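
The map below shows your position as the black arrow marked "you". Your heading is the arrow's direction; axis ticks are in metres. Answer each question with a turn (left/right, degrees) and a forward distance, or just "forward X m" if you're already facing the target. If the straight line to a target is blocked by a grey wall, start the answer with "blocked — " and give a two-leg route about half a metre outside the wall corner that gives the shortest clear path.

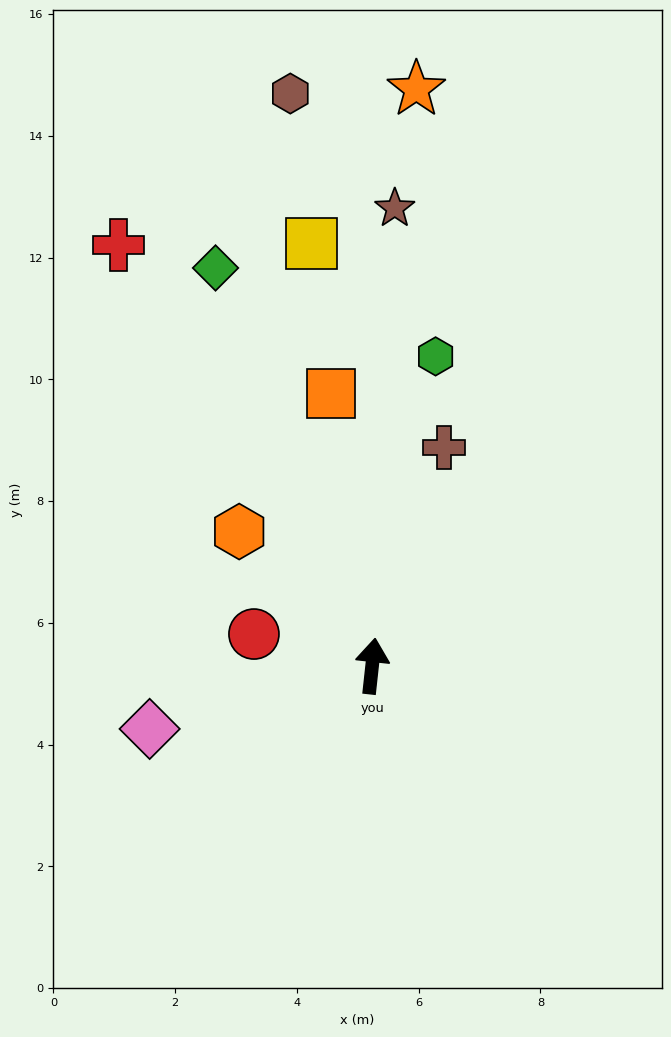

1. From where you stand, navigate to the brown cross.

turn right 12°, forward 3.8 m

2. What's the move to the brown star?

turn left 3°, forward 7.5 m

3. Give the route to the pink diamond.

turn left 112°, forward 3.8 m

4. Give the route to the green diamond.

turn left 28°, forward 7.0 m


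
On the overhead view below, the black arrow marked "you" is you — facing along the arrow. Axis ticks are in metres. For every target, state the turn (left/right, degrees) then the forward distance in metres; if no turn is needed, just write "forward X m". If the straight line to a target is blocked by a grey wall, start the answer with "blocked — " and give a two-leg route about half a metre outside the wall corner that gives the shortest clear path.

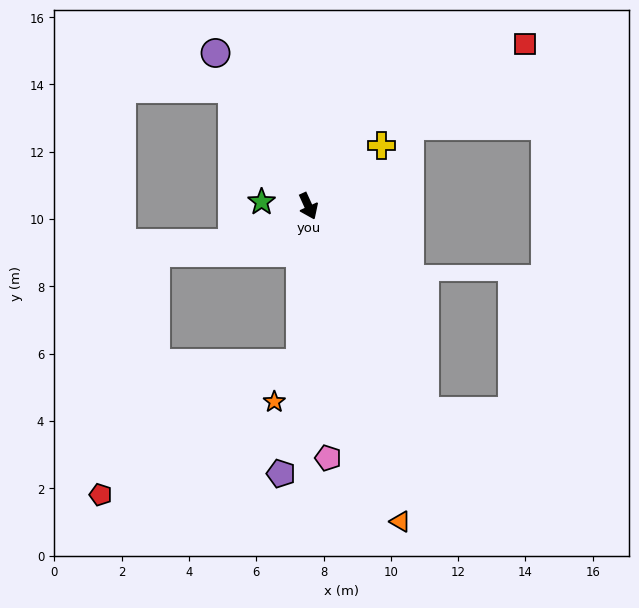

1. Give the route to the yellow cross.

turn left 105°, forward 2.8 m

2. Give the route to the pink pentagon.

turn right 20°, forward 7.5 m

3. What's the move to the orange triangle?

turn right 8°, forward 9.8 m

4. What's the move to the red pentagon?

blocked — turn right 27°, forward 4.7 m, then turn right 54°, forward 7.1 m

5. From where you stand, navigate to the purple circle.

turn right 173°, forward 5.3 m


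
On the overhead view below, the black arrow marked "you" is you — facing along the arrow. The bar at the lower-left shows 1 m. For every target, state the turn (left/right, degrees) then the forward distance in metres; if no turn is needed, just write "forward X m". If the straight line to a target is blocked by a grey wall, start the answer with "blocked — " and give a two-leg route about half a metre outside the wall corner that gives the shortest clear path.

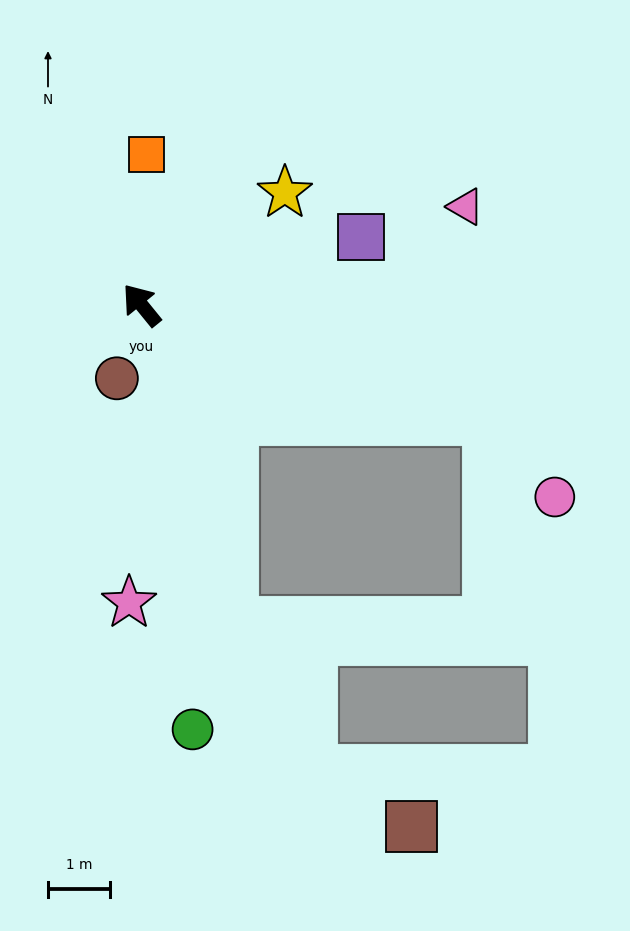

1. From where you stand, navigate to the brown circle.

turn left 122°, forward 1.3 m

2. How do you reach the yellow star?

turn right 91°, forward 2.9 m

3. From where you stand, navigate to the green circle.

turn left 148°, forward 6.9 m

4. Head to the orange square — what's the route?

turn right 41°, forward 2.4 m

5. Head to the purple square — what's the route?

turn right 112°, forward 3.7 m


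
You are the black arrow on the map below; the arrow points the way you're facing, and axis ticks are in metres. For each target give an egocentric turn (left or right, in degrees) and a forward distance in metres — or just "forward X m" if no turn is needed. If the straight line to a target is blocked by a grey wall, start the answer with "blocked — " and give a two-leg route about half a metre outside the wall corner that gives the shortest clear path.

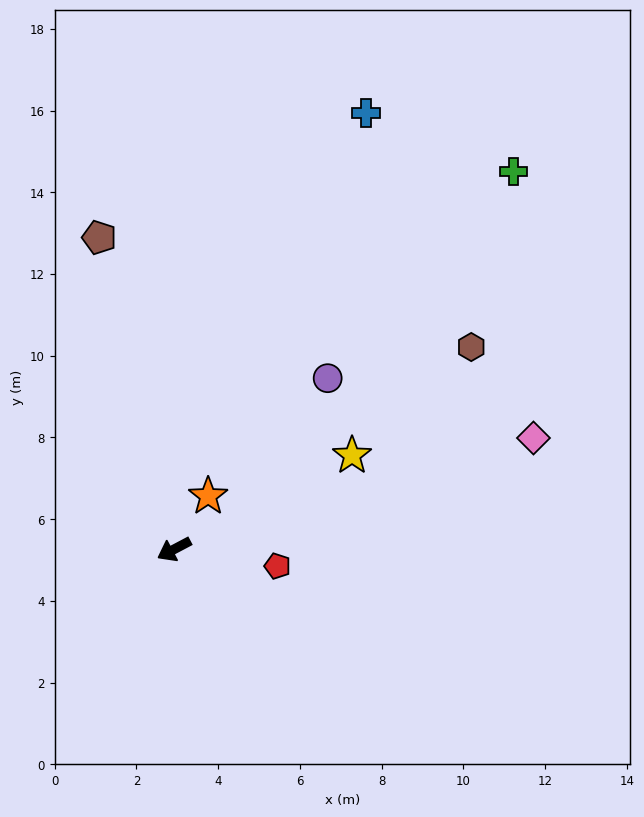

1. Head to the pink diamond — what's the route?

turn left 169°, forward 9.2 m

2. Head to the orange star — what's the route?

turn right 150°, forward 1.5 m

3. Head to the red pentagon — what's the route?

turn left 143°, forward 2.6 m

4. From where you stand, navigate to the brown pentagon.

turn right 104°, forward 7.8 m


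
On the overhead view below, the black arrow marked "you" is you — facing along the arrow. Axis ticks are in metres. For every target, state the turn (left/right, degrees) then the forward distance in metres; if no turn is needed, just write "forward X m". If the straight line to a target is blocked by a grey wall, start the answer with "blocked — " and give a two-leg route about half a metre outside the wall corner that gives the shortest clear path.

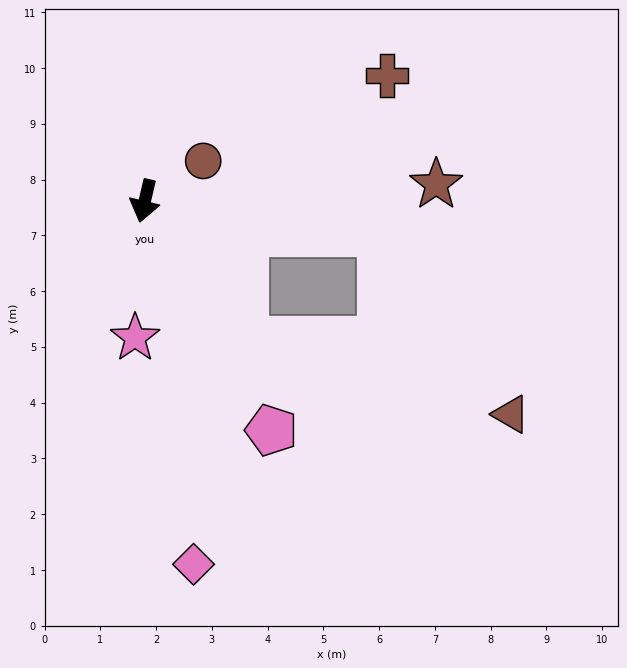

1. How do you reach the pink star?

turn left 9°, forward 2.5 m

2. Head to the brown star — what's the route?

turn left 106°, forward 5.2 m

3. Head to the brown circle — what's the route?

turn left 138°, forward 1.3 m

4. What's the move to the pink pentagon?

turn left 42°, forward 4.7 m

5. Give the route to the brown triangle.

blocked — turn left 49°, forward 3.1 m, then turn left 39°, forward 5.0 m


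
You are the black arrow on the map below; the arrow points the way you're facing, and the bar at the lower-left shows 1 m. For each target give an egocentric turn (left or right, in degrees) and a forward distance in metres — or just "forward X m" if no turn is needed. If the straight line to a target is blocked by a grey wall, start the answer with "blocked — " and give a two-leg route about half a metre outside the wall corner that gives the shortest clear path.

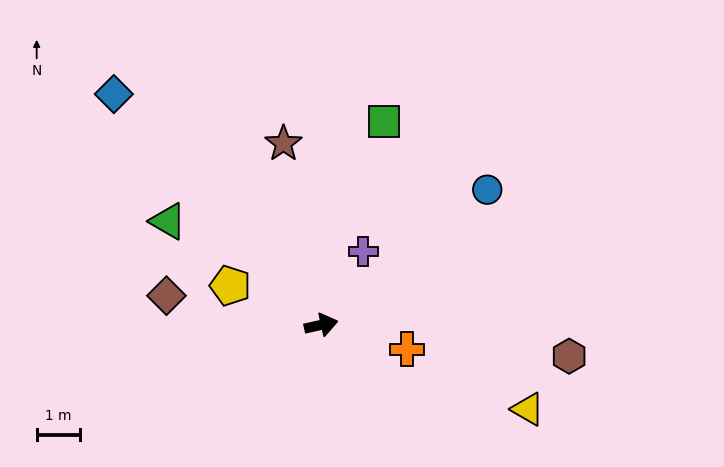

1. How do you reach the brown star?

turn left 89°, forward 4.3 m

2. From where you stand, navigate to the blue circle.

turn left 27°, forward 5.0 m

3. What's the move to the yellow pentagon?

turn left 144°, forward 2.3 m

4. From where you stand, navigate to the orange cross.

turn right 28°, forward 2.1 m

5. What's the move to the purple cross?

turn left 48°, forward 2.0 m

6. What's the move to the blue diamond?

turn left 119°, forward 7.2 m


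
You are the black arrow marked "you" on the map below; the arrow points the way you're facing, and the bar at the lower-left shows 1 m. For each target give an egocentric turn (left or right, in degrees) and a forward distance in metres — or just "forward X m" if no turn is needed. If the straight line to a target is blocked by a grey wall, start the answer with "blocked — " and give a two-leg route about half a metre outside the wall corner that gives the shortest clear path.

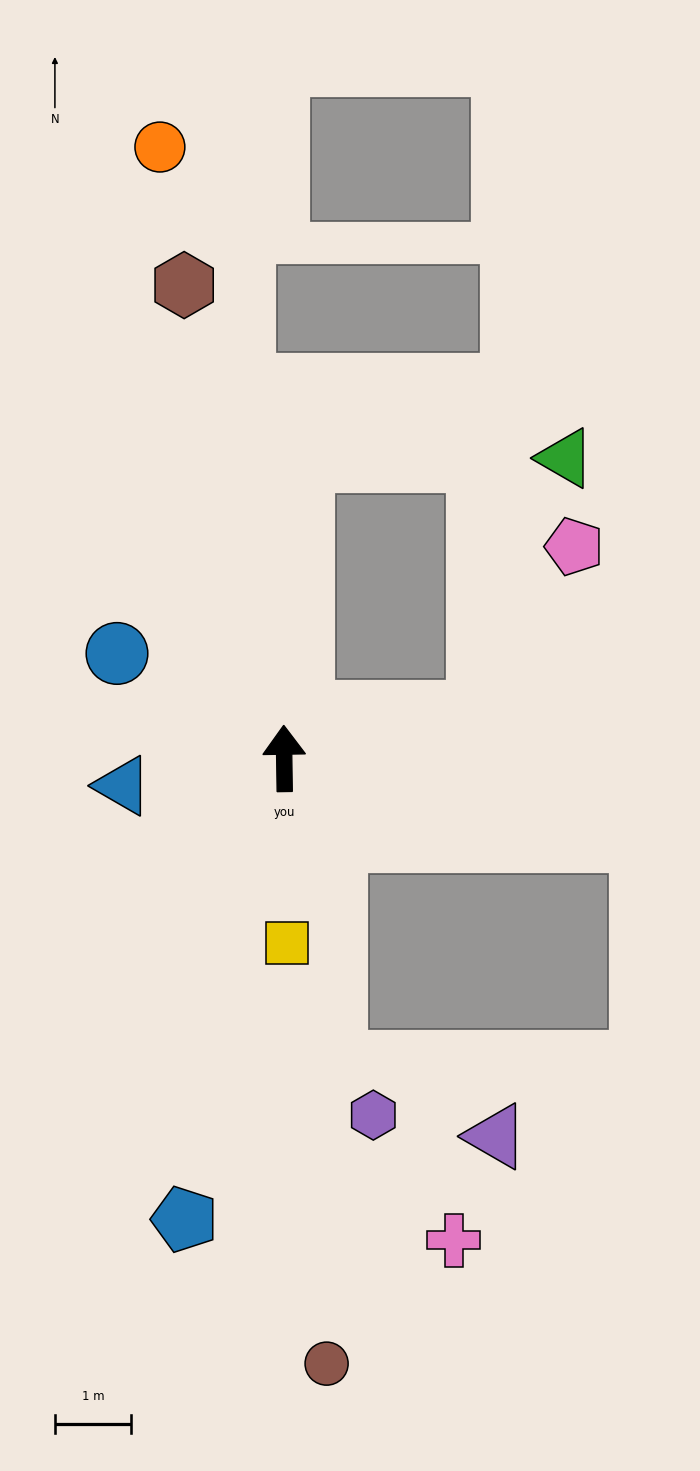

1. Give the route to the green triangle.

blocked — turn right 4°, forward 3.9 m, then turn right 87°, forward 3.5 m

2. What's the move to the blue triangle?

turn left 99°, forward 2.2 m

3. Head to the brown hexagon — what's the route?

turn left 11°, forward 6.4 m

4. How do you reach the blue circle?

turn left 57°, forward 2.6 m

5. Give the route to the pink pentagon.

blocked — turn right 78°, forward 2.6 m, then turn left 47°, forward 2.5 m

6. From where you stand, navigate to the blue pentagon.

turn left 167°, forward 6.2 m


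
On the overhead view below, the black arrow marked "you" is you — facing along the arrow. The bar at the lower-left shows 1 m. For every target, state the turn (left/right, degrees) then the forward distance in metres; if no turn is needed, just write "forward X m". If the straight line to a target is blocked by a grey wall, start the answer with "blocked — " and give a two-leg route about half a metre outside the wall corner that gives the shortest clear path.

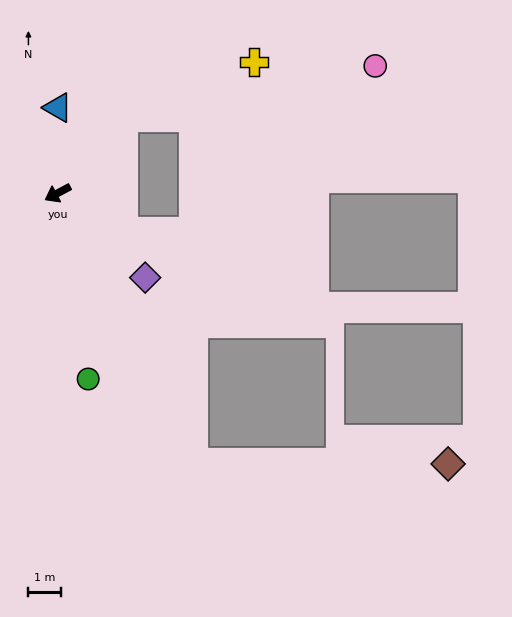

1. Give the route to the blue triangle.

turn right 118°, forward 2.6 m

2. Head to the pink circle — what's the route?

blocked — turn right 160°, forward 3.1 m, then turn right 36°, forward 7.9 m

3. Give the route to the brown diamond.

blocked — turn left 89°, forward 9.3 m, then turn left 62°, forward 7.8 m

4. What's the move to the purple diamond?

turn left 108°, forward 3.7 m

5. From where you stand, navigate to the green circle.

turn left 71°, forward 5.8 m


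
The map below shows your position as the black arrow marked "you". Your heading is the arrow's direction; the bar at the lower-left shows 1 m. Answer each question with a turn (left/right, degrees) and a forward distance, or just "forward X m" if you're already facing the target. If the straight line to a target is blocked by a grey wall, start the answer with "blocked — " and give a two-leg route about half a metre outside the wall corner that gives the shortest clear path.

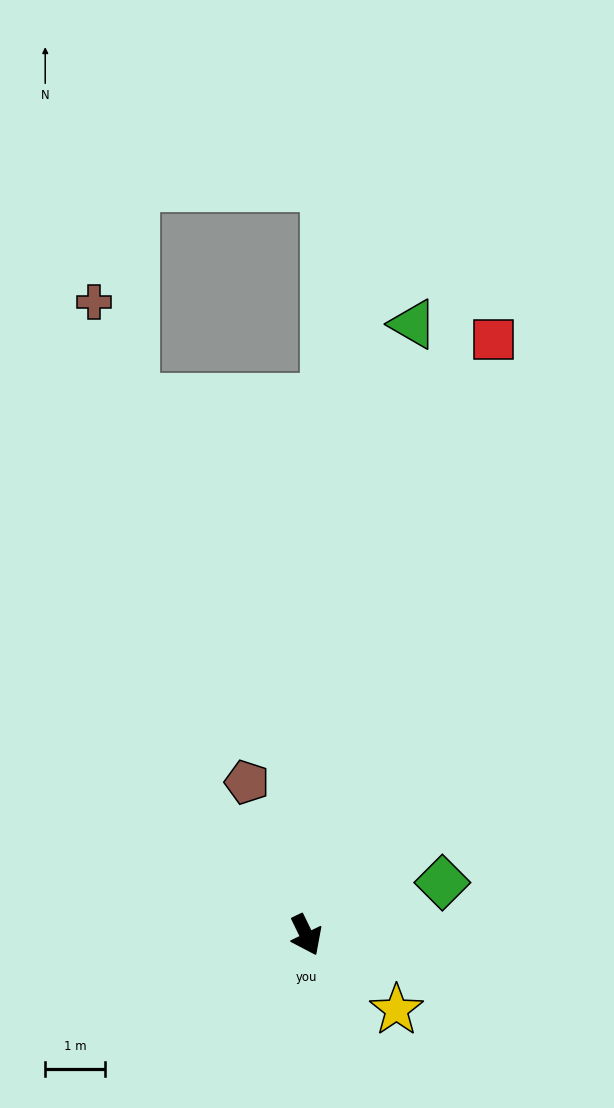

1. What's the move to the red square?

turn left 137°, forward 10.4 m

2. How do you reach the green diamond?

turn left 85°, forward 2.4 m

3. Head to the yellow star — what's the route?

turn left 24°, forward 2.0 m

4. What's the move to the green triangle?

turn left 144°, forward 10.3 m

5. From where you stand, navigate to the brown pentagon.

turn left 175°, forward 2.7 m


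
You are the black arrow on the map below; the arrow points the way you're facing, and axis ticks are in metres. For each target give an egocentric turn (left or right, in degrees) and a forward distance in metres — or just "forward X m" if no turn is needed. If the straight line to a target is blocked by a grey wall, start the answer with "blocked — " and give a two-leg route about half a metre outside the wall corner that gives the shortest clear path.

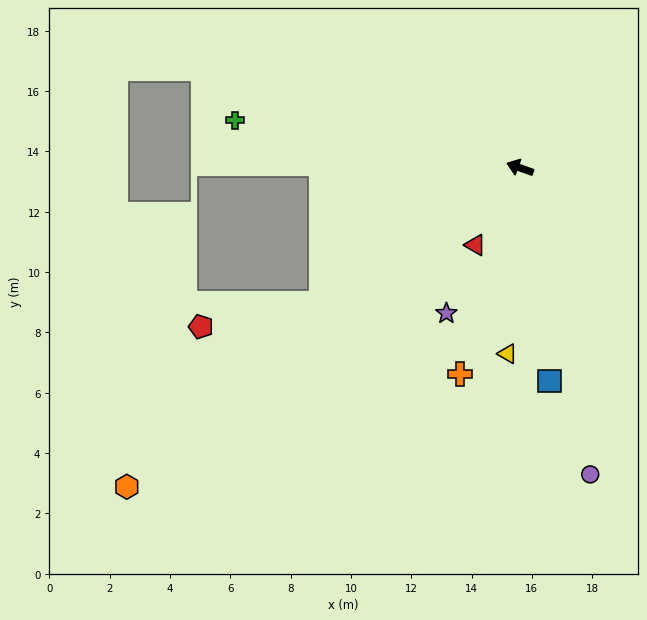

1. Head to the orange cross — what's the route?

turn left 93°, forward 7.1 m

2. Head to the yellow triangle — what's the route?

turn left 106°, forward 6.2 m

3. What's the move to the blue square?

turn left 118°, forward 7.1 m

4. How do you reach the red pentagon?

blocked — turn left 54°, forward 8.0 m, then turn right 23°, forward 4.1 m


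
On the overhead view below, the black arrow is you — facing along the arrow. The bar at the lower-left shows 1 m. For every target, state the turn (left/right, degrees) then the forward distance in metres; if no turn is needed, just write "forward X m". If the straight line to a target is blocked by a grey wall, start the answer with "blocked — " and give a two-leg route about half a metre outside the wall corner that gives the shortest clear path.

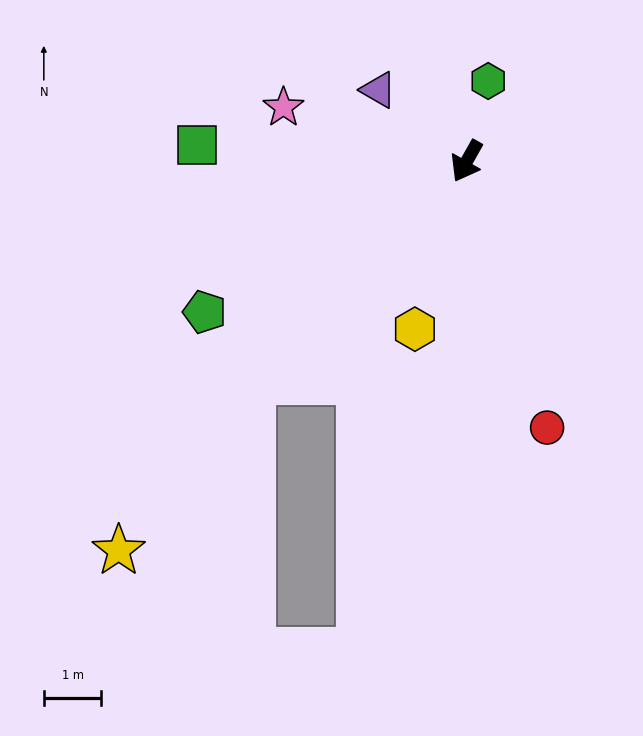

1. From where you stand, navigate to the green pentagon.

turn right 31°, forward 5.2 m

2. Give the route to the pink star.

turn right 77°, forward 3.3 m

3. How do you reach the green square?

turn right 64°, forward 4.7 m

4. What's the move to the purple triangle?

turn right 99°, forward 2.0 m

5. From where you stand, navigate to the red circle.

turn left 46°, forward 4.8 m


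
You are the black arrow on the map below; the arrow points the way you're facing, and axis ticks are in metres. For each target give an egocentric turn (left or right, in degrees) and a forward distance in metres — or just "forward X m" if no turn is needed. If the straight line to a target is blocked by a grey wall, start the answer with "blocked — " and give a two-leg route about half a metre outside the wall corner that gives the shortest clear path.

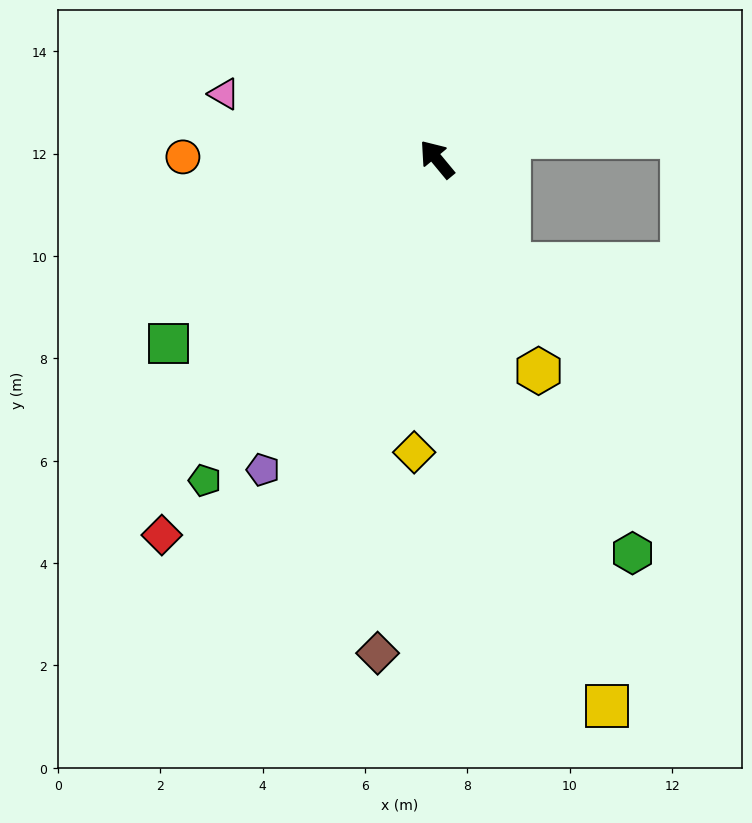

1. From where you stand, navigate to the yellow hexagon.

turn left 166°, forward 4.6 m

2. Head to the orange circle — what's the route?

turn left 50°, forward 5.0 m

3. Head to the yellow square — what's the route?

turn left 158°, forward 11.2 m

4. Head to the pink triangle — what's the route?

turn left 33°, forward 4.3 m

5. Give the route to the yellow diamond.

turn left 136°, forward 5.7 m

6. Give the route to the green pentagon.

turn left 105°, forward 7.7 m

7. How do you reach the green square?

turn left 85°, forward 6.4 m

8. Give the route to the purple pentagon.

turn left 111°, forward 7.0 m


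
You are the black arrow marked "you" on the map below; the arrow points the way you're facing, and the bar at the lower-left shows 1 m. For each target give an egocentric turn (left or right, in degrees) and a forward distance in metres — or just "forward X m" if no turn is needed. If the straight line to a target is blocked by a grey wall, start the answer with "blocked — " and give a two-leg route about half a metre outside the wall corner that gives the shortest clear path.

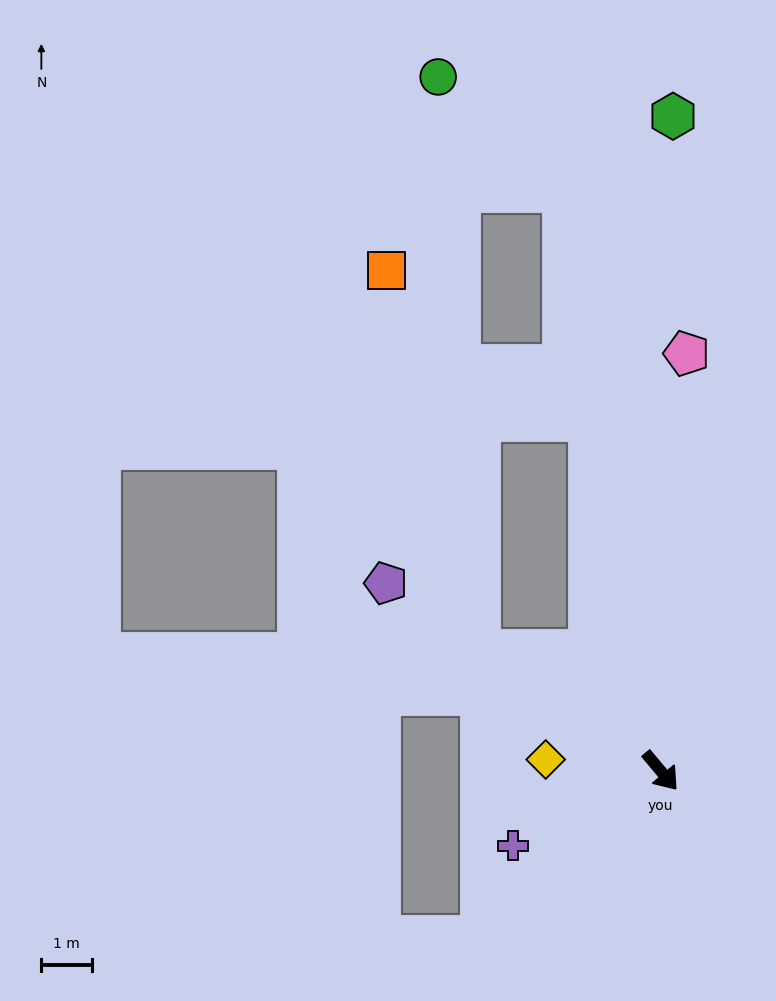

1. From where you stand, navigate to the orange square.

blocked — turn right 163°, forward 4.3 m, then turn right 43°, forward 7.8 m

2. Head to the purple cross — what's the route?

turn right 103°, forward 3.3 m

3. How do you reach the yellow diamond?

turn right 136°, forward 2.3 m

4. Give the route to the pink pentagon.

turn left 136°, forward 8.3 m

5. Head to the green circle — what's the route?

blocked — turn right 163°, forward 4.3 m, then turn right 53°, forward 11.4 m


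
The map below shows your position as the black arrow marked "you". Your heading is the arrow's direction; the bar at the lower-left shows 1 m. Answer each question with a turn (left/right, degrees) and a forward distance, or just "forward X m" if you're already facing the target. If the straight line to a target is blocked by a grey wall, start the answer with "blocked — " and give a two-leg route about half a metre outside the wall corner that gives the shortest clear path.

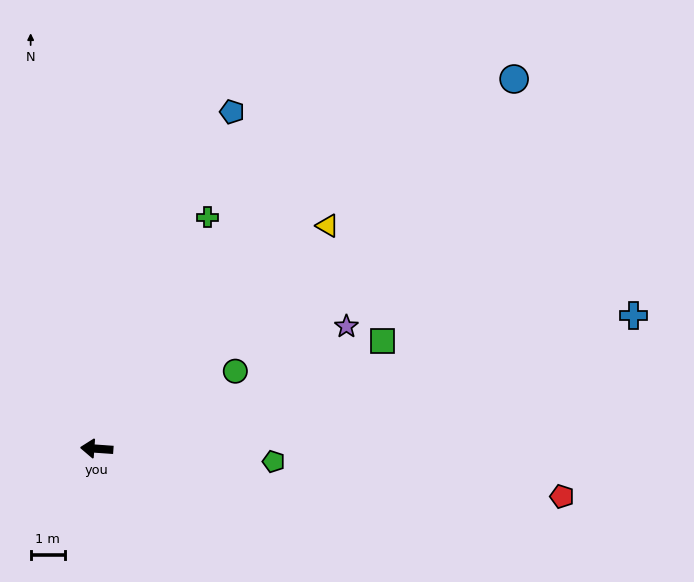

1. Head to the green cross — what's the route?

turn right 111°, forward 7.6 m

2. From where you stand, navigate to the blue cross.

turn right 162°, forward 16.3 m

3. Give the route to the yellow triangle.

turn right 132°, forward 9.5 m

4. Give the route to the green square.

turn right 155°, forward 9.0 m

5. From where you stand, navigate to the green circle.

turn right 147°, forward 4.7 m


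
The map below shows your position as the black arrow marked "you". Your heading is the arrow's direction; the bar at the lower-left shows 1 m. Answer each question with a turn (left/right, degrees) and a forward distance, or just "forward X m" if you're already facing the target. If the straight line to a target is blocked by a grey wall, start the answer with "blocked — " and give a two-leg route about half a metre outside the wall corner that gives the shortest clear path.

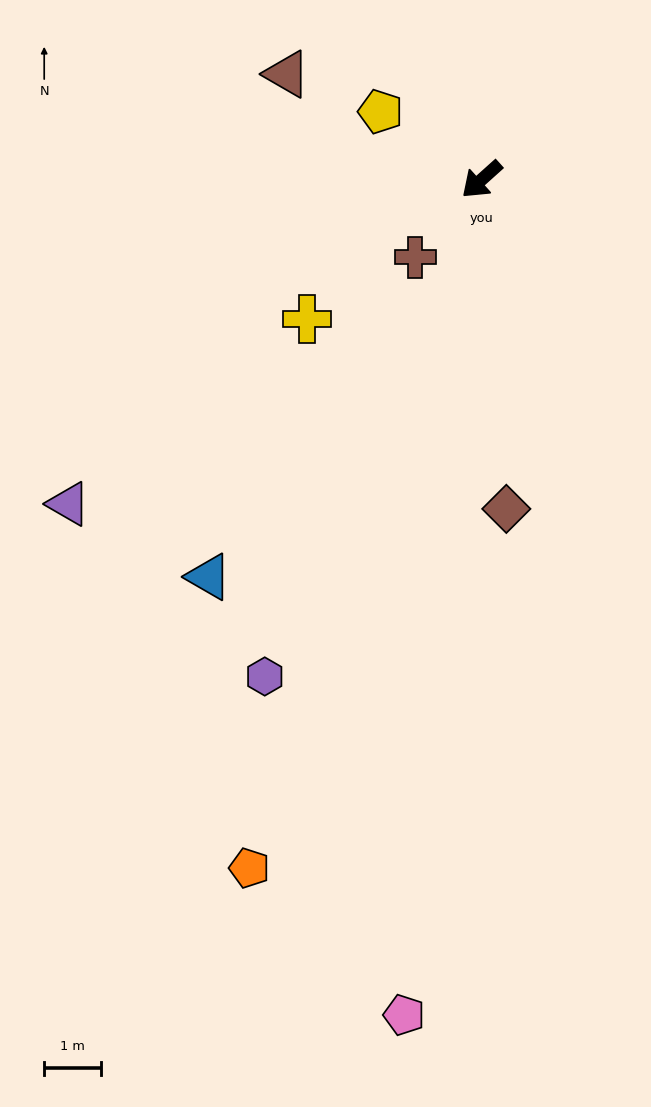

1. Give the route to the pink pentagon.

turn left 43°, forward 14.8 m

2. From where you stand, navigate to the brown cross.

turn left 8°, forward 1.8 m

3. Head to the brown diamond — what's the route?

turn left 52°, forward 5.8 m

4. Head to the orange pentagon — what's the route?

turn left 29°, forward 12.8 m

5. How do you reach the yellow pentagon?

turn right 76°, forward 2.2 m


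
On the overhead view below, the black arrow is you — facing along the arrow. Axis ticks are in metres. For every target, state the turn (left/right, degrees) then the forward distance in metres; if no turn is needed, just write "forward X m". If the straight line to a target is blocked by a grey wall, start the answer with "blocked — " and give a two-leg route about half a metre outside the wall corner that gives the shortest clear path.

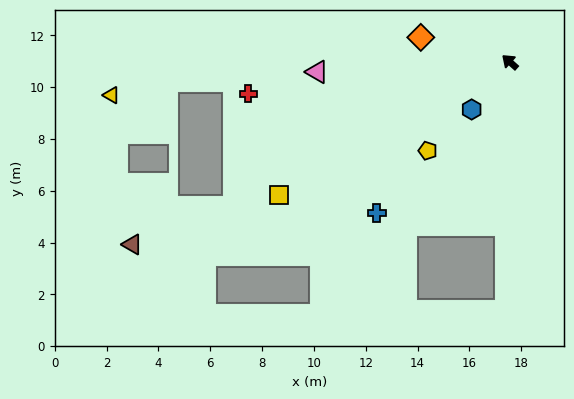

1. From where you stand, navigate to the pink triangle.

turn left 45°, forward 7.4 m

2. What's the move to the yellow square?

turn left 72°, forward 10.3 m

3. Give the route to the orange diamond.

turn left 26°, forward 3.6 m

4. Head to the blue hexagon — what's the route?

turn left 93°, forward 2.4 m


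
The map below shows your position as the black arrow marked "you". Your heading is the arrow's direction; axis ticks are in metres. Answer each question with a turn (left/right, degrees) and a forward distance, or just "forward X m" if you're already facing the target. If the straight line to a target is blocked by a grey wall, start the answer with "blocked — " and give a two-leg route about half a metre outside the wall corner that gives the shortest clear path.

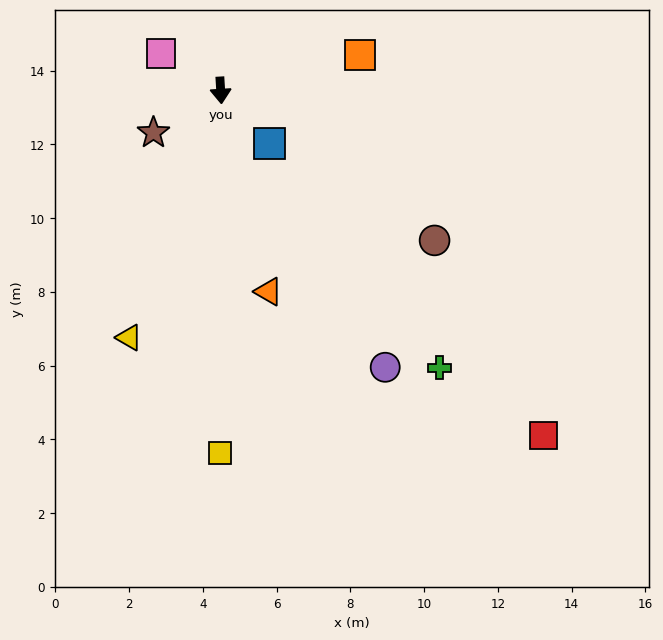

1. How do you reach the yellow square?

turn right 3°, forward 9.8 m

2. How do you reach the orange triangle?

turn left 10°, forward 5.6 m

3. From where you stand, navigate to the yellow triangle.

turn right 24°, forward 7.1 m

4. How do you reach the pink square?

turn right 125°, forward 1.9 m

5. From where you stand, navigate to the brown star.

turn right 61°, forward 2.2 m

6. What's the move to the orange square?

turn left 101°, forward 3.9 m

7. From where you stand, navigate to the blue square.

turn left 39°, forward 2.0 m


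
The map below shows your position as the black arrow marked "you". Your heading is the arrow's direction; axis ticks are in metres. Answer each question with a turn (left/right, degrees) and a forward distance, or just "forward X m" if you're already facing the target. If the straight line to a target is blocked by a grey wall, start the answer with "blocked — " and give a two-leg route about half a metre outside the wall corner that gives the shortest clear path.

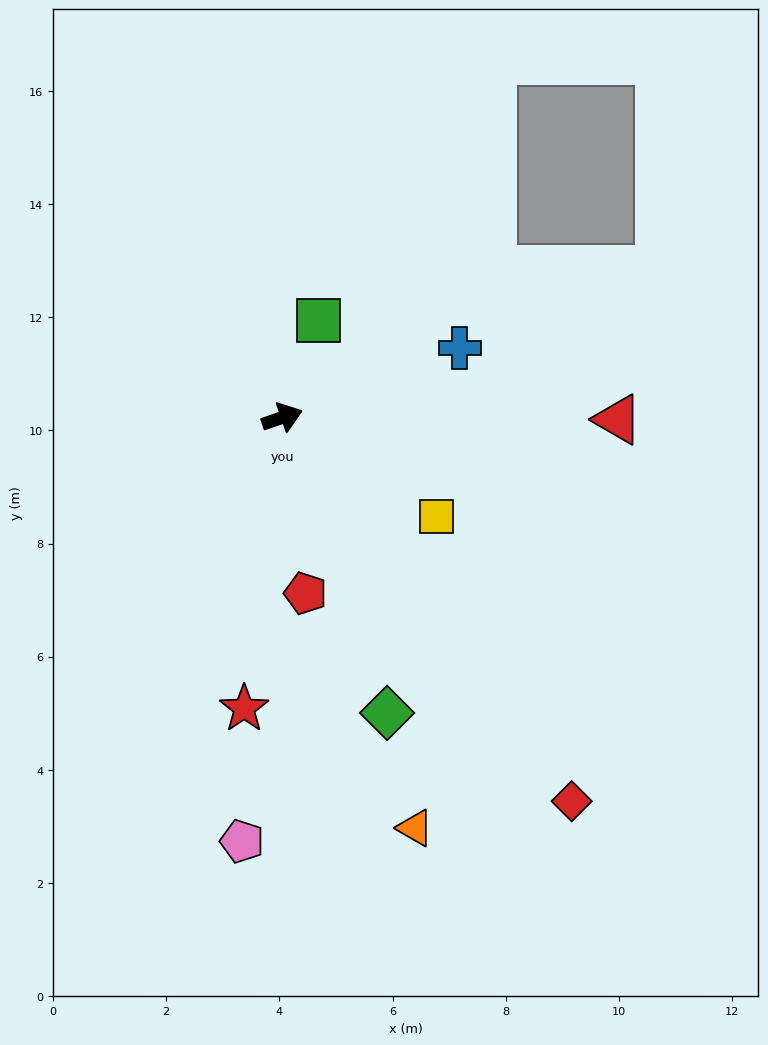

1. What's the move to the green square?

turn left 51°, forward 1.8 m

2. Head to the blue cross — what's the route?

turn left 3°, forward 3.4 m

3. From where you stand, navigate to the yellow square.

turn right 52°, forward 3.2 m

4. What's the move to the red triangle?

turn right 19°, forward 5.9 m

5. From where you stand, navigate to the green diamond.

turn right 89°, forward 5.5 m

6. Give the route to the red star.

turn right 116°, forward 5.2 m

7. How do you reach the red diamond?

turn right 72°, forward 8.5 m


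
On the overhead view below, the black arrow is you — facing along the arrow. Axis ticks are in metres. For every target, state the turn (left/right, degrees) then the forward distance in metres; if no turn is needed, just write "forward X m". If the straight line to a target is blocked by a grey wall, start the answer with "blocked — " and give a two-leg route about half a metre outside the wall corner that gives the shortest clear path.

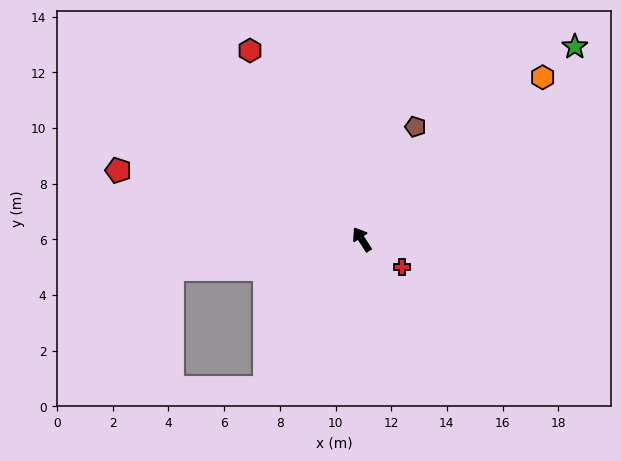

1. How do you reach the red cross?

turn right 157°, forward 1.8 m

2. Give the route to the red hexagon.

turn right 2°, forward 7.9 m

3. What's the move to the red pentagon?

turn left 41°, forward 9.1 m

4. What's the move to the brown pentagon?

turn right 58°, forward 4.5 m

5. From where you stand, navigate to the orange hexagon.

turn right 81°, forward 8.7 m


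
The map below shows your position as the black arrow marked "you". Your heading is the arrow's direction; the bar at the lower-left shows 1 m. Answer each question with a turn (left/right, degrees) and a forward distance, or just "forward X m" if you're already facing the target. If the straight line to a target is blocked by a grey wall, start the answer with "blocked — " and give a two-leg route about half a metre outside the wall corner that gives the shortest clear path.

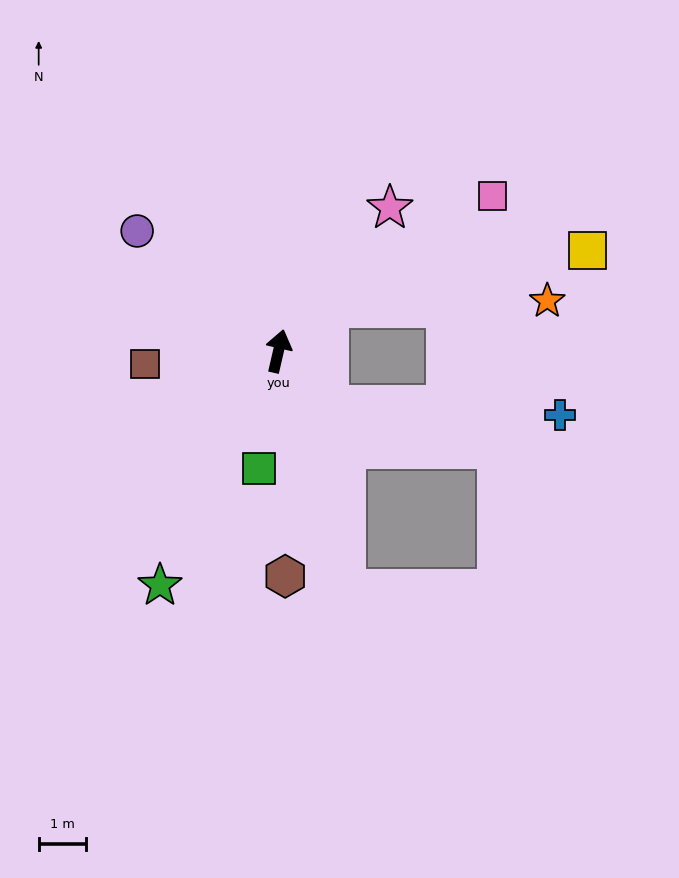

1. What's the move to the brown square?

turn left 109°, forward 2.8 m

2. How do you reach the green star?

turn left 166°, forward 5.5 m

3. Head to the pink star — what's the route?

turn right 25°, forward 3.8 m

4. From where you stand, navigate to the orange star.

blocked — turn right 36°, forward 1.4 m, then turn right 39°, forward 4.6 m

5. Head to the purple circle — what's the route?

turn left 63°, forward 3.9 m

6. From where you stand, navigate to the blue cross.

blocked — turn right 124°, forward 1.6 m, then turn left 44°, forward 4.9 m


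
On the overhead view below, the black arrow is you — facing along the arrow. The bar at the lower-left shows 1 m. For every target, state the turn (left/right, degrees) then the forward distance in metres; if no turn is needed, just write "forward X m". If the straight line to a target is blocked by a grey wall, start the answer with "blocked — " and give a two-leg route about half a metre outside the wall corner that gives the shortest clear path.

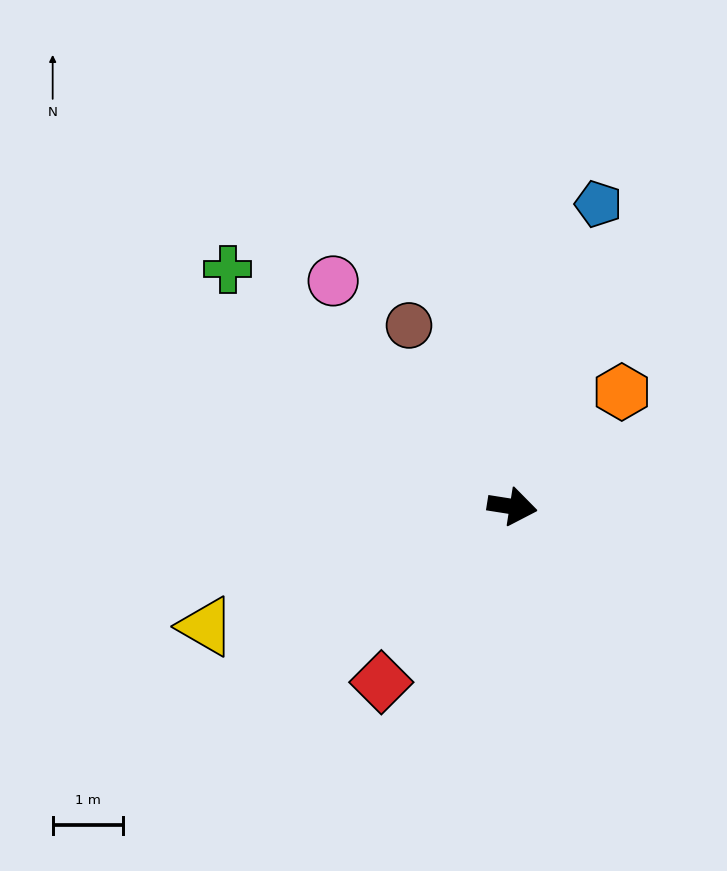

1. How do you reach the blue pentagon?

turn left 83°, forward 4.5 m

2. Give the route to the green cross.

turn left 149°, forward 5.3 m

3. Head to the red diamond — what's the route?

turn right 118°, forward 3.1 m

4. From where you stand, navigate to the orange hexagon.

turn left 55°, forward 2.3 m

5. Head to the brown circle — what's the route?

turn left 129°, forward 3.0 m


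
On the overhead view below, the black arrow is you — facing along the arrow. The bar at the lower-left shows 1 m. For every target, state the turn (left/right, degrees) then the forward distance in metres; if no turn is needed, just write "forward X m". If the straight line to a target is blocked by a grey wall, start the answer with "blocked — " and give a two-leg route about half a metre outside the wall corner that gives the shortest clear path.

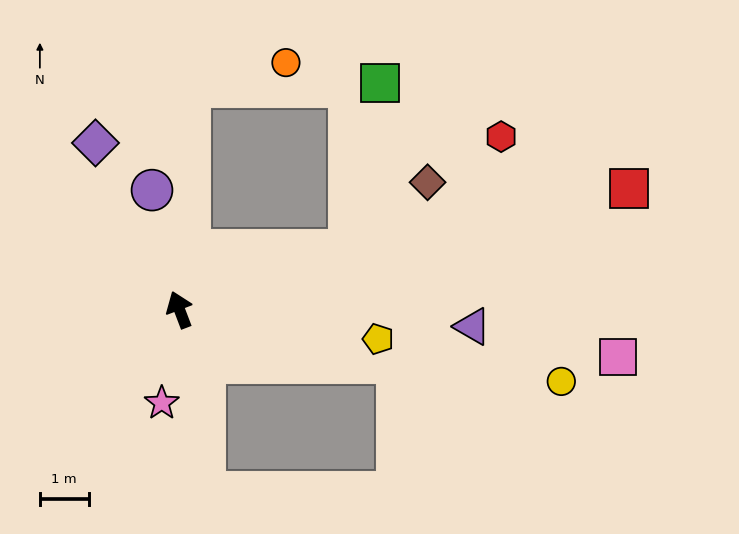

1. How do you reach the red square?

turn right 96°, forward 9.5 m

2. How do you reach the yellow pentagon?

turn right 119°, forward 4.1 m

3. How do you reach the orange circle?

blocked — turn right 24°, forward 4.6 m, then turn right 73°, forward 2.0 m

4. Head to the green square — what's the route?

blocked — turn right 92°, forward 3.7 m, then turn left 61°, forward 3.5 m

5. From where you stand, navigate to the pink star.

turn left 148°, forward 1.9 m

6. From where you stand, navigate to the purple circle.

turn right 8°, forward 2.5 m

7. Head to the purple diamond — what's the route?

turn left 6°, forward 3.8 m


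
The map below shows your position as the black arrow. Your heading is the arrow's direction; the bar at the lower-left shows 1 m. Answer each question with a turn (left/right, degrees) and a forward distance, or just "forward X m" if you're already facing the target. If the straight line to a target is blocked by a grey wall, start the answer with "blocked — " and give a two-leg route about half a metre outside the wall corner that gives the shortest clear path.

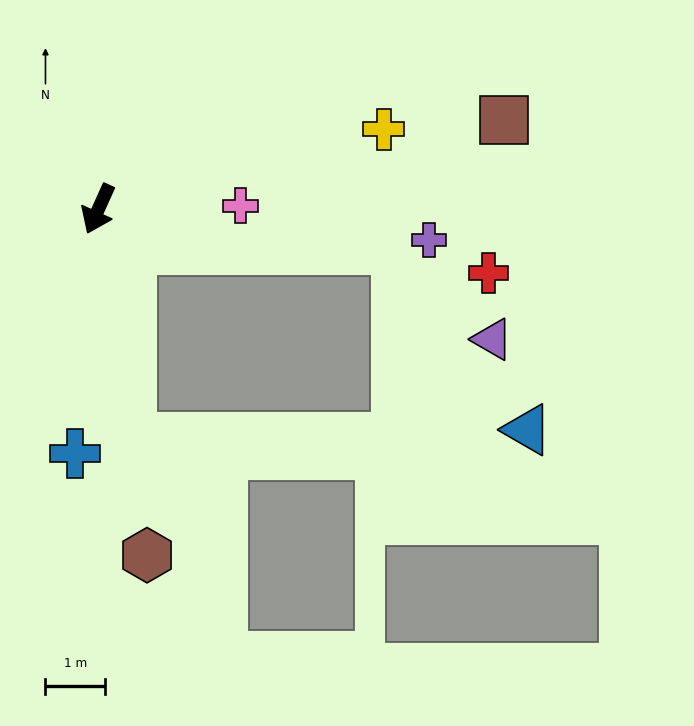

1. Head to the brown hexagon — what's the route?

turn left 32°, forward 5.9 m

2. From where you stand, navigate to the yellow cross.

turn left 130°, forward 5.0 m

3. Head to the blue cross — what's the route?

turn left 19°, forward 4.1 m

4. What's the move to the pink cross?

turn left 116°, forward 2.4 m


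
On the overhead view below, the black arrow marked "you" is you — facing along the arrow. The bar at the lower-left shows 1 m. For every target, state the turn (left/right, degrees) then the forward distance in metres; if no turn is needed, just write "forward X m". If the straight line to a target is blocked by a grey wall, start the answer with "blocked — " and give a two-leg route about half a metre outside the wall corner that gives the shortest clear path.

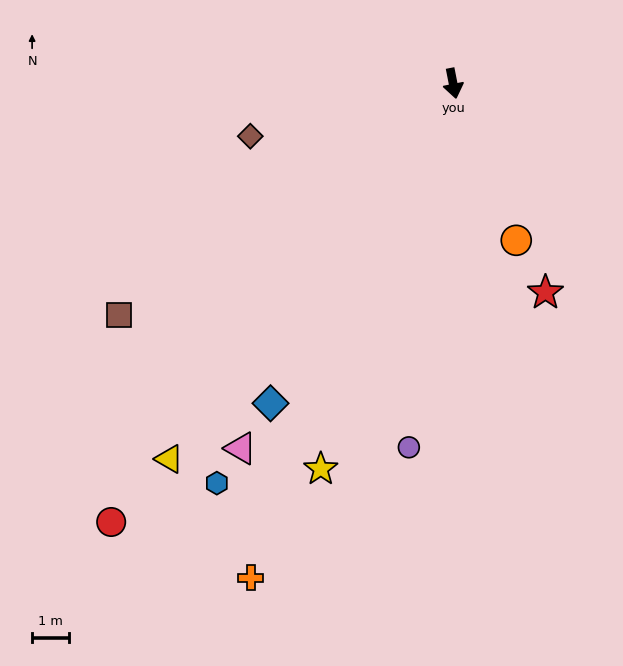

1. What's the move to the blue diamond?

turn right 41°, forward 10.1 m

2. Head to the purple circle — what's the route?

turn right 18°, forward 10.1 m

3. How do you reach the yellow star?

turn right 30°, forward 11.2 m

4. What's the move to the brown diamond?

turn right 87°, forward 5.8 m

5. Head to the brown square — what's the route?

turn right 66°, forward 11.2 m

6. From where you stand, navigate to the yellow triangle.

turn right 48°, forward 12.9 m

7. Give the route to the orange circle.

turn left 11°, forward 4.6 m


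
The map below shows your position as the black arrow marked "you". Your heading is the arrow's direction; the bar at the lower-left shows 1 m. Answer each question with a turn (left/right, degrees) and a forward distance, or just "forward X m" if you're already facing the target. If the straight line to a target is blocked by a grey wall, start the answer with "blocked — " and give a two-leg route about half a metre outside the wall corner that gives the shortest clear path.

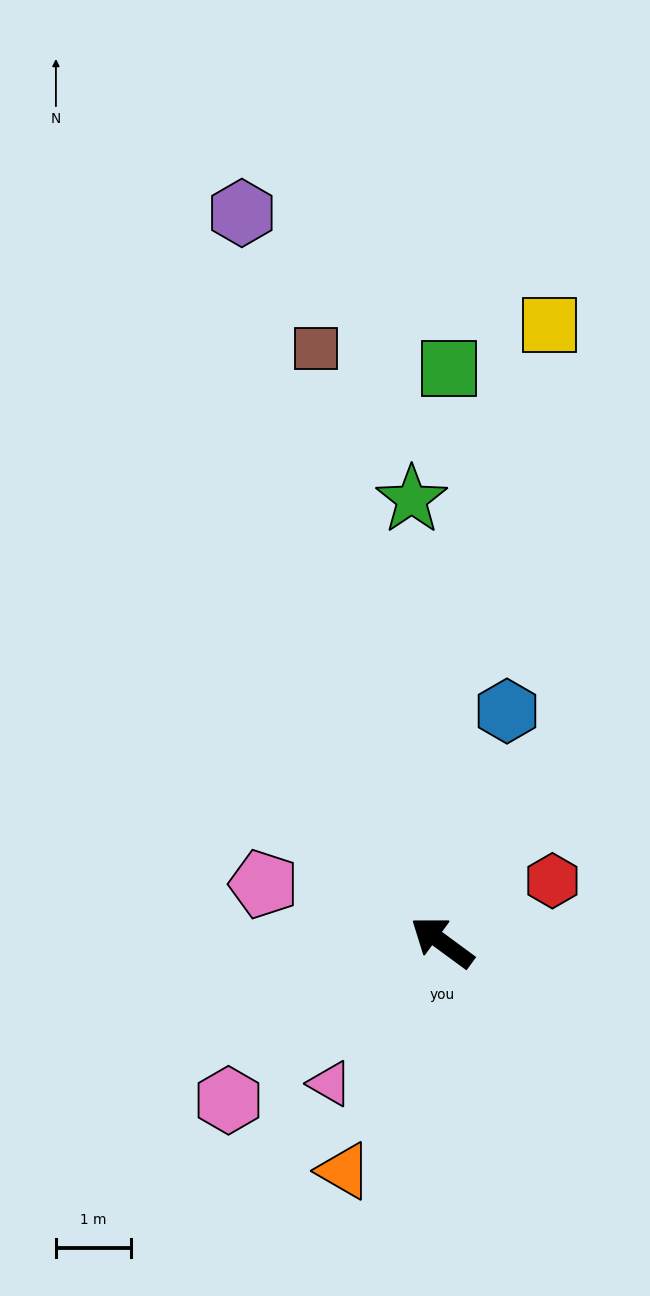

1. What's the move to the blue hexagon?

turn right 69°, forward 3.2 m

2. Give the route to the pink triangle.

turn left 88°, forward 2.4 m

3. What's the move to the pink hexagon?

turn left 73°, forward 3.5 m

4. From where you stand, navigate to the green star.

turn right 50°, forward 5.9 m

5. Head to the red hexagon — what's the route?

turn right 115°, forward 1.7 m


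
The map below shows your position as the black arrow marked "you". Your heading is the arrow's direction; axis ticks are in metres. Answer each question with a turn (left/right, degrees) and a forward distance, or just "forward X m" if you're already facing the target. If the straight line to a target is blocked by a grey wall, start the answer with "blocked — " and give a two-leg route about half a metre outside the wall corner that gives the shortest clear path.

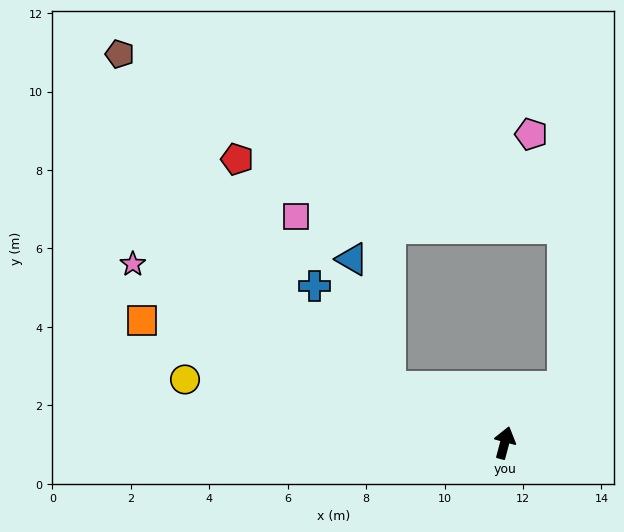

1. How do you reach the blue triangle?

blocked — turn left 80°, forward 3.3 m, then turn right 49°, forward 3.4 m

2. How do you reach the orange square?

turn left 86°, forward 9.8 m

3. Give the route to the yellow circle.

turn left 94°, forward 8.3 m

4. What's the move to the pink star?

turn left 79°, forward 10.5 m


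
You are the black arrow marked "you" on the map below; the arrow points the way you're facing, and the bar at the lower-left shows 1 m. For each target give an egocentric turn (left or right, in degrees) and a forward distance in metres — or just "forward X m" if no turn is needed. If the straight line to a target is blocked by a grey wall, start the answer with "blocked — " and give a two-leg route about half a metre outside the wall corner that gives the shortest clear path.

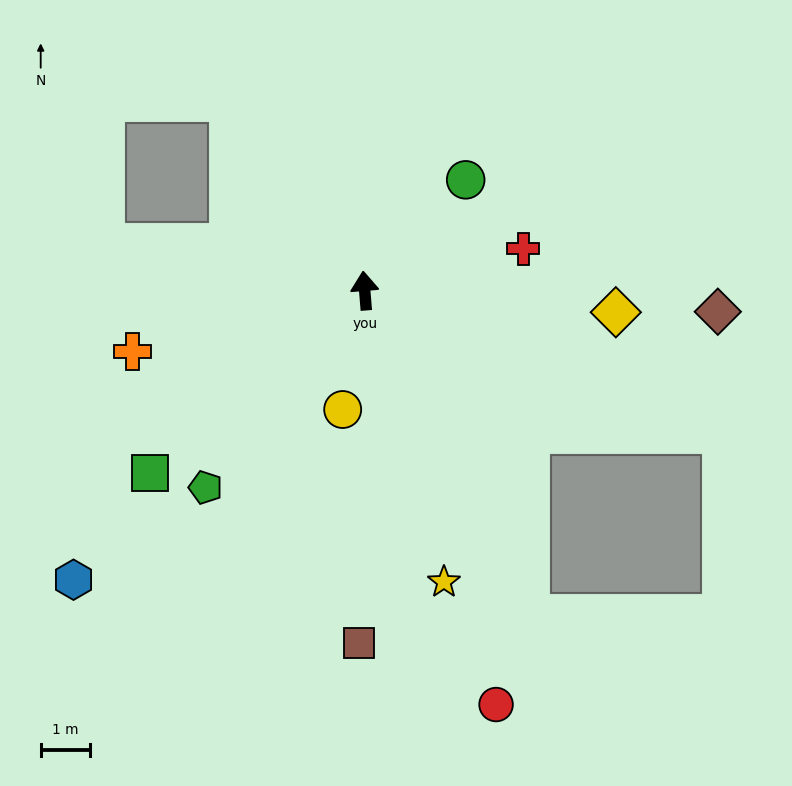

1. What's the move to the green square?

turn left 126°, forward 5.7 m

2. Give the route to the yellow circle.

turn left 165°, forward 2.4 m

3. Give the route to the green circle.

turn right 47°, forward 3.0 m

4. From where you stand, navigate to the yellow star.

turn right 169°, forward 6.1 m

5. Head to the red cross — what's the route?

turn right 80°, forward 3.3 m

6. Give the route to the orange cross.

turn left 100°, forward 4.8 m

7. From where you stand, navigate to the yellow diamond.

turn right 100°, forward 5.1 m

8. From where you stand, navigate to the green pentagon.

turn left 136°, forward 5.1 m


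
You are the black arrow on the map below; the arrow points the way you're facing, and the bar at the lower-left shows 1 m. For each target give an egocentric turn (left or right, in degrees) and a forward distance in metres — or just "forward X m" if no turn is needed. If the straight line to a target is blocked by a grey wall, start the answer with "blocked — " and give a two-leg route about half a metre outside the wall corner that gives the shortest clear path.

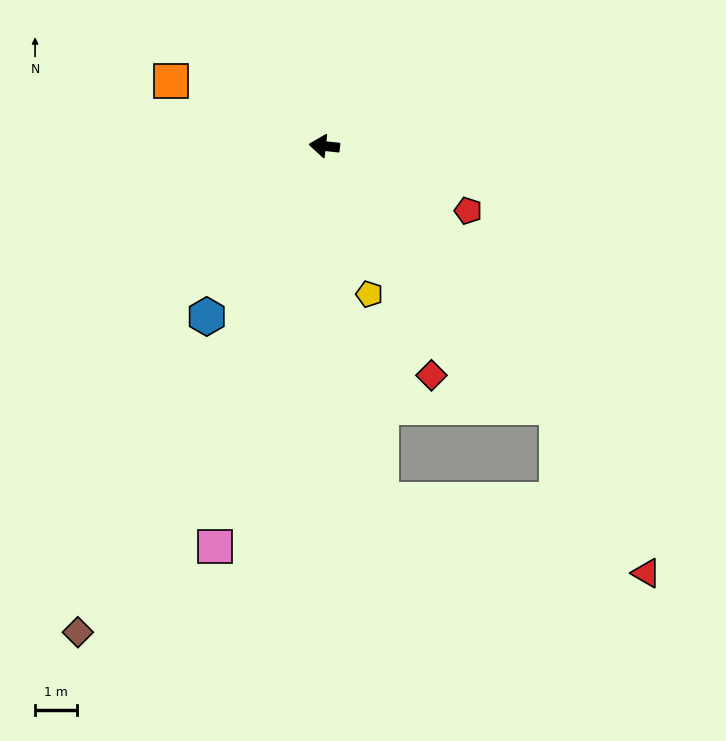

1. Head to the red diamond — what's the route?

turn left 121°, forward 6.0 m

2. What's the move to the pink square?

turn left 81°, forward 9.9 m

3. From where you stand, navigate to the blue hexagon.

turn left 62°, forward 4.9 m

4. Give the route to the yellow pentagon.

turn left 113°, forward 3.7 m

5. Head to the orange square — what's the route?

turn right 17°, forward 4.0 m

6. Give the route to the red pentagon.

turn left 162°, forward 3.8 m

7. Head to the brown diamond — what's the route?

turn left 69°, forward 13.0 m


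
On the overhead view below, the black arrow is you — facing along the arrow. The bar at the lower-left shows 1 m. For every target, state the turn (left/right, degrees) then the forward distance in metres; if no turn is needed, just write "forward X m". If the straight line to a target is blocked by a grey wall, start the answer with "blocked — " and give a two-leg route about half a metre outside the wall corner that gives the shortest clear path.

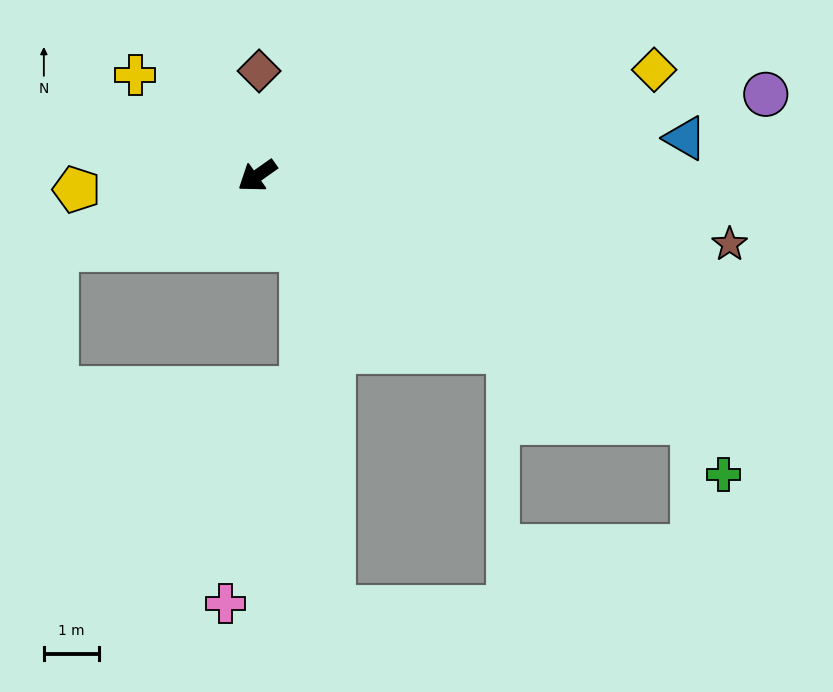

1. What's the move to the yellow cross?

turn right 75°, forward 2.9 m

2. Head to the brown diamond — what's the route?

turn right 126°, forward 1.9 m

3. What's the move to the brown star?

turn left 137°, forward 8.7 m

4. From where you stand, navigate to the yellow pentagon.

turn right 31°, forward 3.3 m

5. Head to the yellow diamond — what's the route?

turn left 160°, forward 7.5 m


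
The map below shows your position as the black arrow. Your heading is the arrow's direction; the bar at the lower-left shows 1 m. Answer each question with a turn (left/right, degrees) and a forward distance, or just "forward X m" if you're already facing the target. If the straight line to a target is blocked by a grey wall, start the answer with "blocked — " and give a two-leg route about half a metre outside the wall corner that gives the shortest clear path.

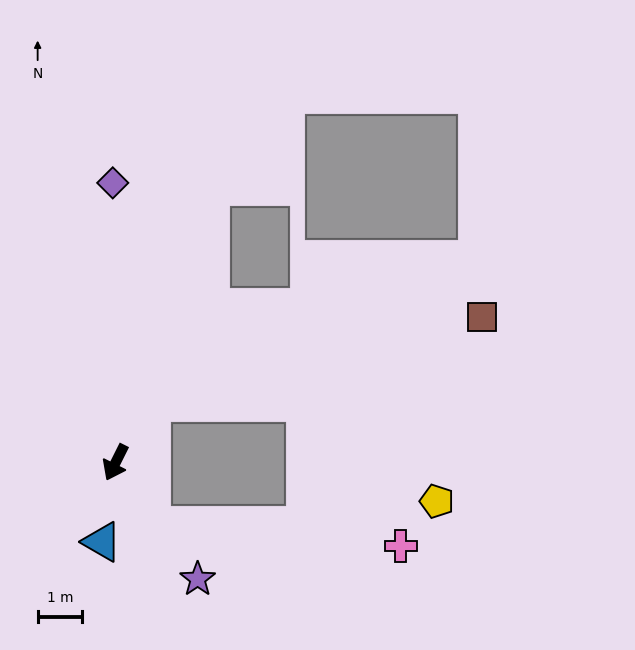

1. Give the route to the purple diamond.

turn right 153°, forward 6.3 m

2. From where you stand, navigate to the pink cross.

blocked — turn left 57°, forward 1.6 m, then turn left 55°, forward 5.6 m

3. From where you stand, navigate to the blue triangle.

turn left 17°, forward 1.8 m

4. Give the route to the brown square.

blocked — turn left 175°, forward 1.6 m, then turn right 44°, forward 7.7 m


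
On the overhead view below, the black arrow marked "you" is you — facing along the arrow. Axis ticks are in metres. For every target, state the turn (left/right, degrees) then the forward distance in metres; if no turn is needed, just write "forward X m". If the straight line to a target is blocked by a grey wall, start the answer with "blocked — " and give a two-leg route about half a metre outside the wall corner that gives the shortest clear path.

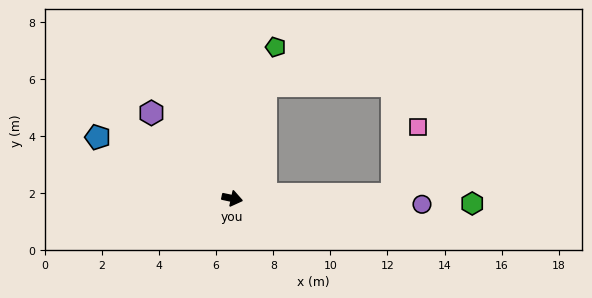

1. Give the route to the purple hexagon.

turn left 145°, forward 4.1 m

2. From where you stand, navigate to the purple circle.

turn left 10°, forward 6.6 m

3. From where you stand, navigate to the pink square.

blocked — turn left 13°, forward 5.6 m, then turn left 69°, forward 2.5 m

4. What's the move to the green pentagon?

turn left 86°, forward 5.5 m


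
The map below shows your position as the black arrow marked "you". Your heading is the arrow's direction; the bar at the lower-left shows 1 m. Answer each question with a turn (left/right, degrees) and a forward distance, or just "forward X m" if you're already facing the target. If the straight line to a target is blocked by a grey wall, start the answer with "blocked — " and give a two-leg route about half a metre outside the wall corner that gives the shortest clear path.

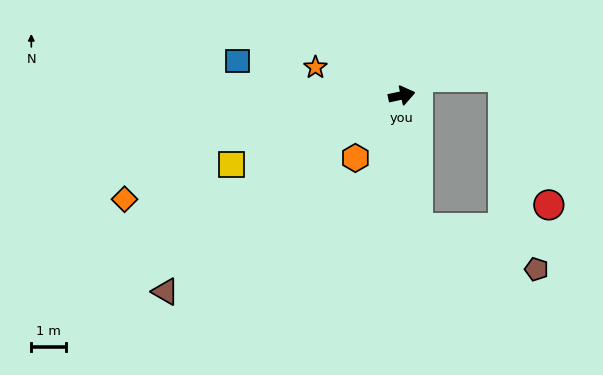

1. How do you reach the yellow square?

turn right 170°, forward 5.2 m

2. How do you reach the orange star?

turn left 150°, forward 2.6 m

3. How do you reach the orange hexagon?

turn right 139°, forward 2.2 m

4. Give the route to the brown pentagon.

blocked — turn right 95°, forward 3.8 m, then turn left 63°, forward 3.6 m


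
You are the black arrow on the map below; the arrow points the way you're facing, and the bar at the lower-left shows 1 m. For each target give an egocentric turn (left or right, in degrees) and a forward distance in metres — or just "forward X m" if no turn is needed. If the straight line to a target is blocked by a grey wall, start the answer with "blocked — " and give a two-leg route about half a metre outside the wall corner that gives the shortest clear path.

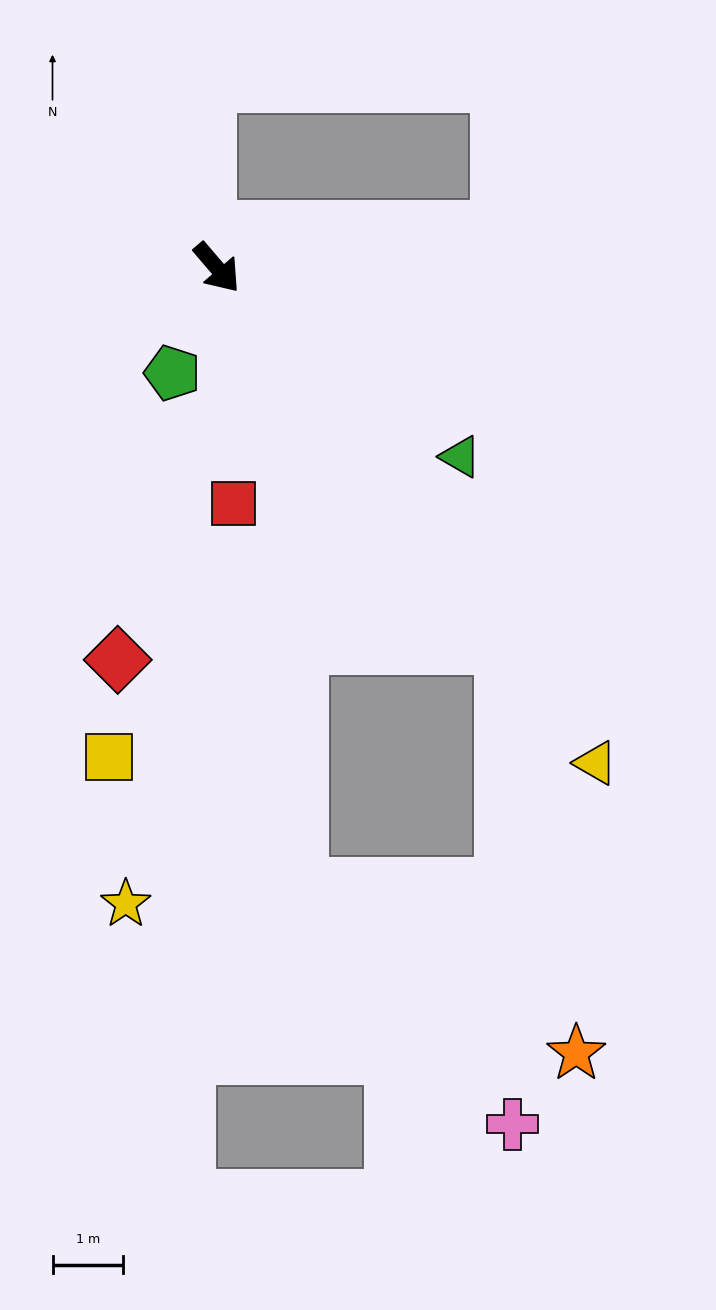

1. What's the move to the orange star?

blocked — turn right 3°, forward 6.7 m, then turn right 28°, forward 5.9 m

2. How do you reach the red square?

turn right 36°, forward 3.3 m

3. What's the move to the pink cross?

blocked — turn right 3°, forward 6.7 m, then turn right 37°, forward 6.8 m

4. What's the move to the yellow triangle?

turn right 3°, forward 8.8 m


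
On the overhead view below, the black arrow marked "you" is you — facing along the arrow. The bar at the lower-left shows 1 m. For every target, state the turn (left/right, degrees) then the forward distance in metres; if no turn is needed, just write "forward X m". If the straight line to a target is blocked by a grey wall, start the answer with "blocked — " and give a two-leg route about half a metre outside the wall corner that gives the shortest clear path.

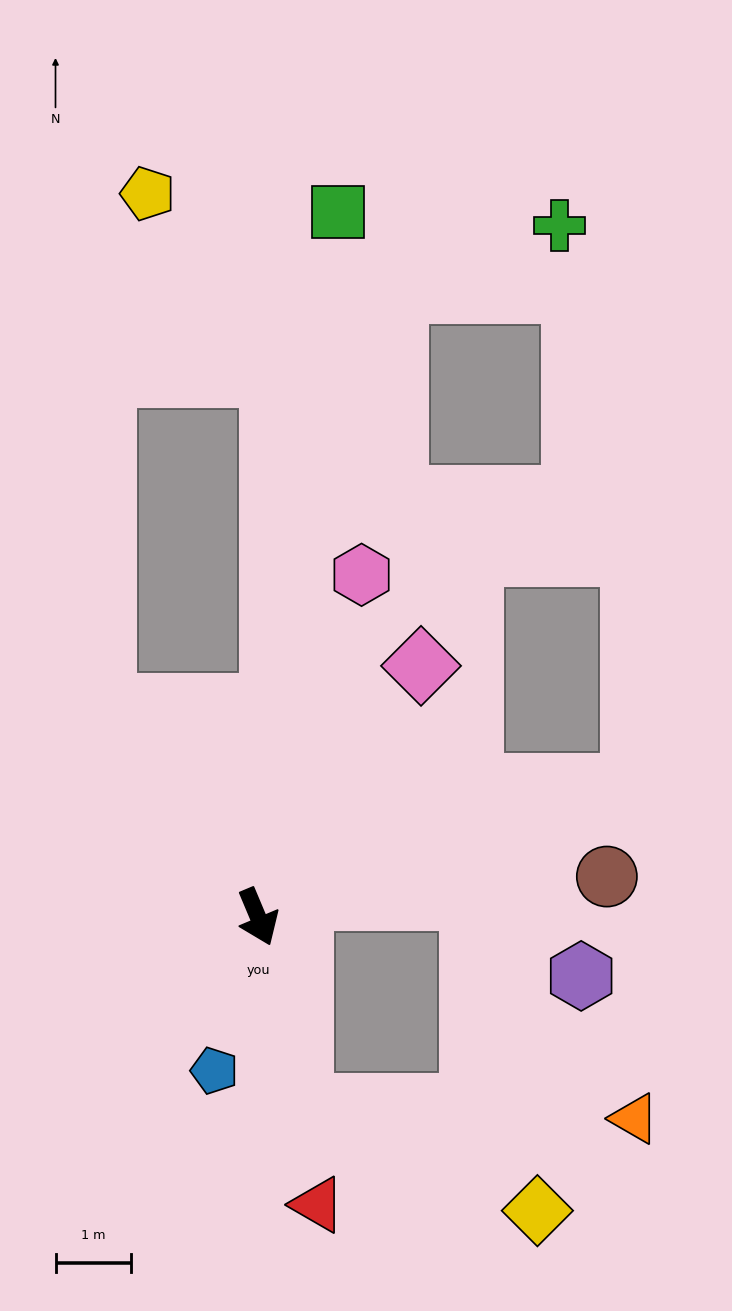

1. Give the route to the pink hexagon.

turn left 140°, forward 4.7 m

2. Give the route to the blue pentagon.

turn right 39°, forward 2.1 m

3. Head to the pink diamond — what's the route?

turn left 124°, forward 4.0 m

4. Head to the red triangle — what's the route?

turn right 11°, forward 3.9 m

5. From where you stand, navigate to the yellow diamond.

blocked — turn right 10°, forward 2.6 m, then turn left 53°, forward 3.4 m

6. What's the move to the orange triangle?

blocked — turn right 10°, forward 2.6 m, then turn left 75°, forward 4.4 m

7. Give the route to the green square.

turn left 151°, forward 9.4 m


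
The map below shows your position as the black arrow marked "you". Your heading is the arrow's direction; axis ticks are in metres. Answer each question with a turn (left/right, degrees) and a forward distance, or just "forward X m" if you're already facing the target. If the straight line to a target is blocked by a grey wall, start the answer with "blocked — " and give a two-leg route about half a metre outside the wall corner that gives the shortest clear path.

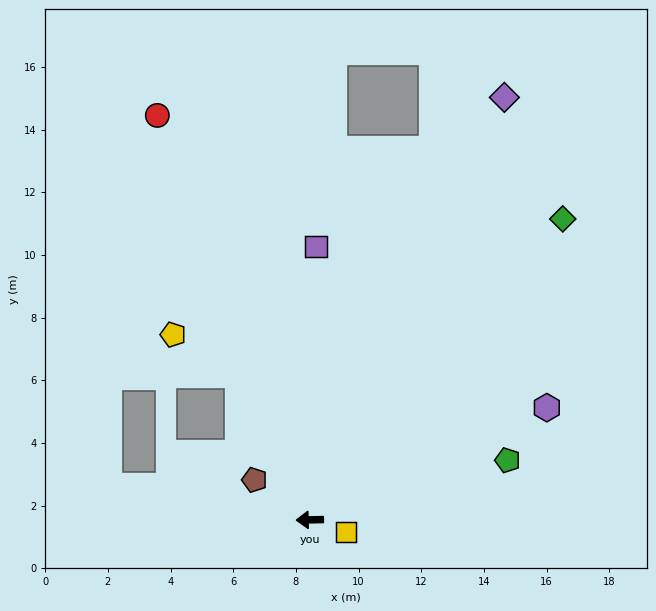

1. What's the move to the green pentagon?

turn right 164°, forward 6.6 m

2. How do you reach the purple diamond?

turn right 116°, forward 14.8 m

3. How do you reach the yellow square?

turn left 160°, forward 1.2 m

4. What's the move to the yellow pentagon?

blocked — turn right 65°, forward 5.2 m, then turn left 32°, forward 2.4 m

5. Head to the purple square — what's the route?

turn right 92°, forward 8.7 m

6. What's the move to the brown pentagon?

turn right 37°, forward 2.2 m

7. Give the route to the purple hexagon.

turn right 156°, forward 8.4 m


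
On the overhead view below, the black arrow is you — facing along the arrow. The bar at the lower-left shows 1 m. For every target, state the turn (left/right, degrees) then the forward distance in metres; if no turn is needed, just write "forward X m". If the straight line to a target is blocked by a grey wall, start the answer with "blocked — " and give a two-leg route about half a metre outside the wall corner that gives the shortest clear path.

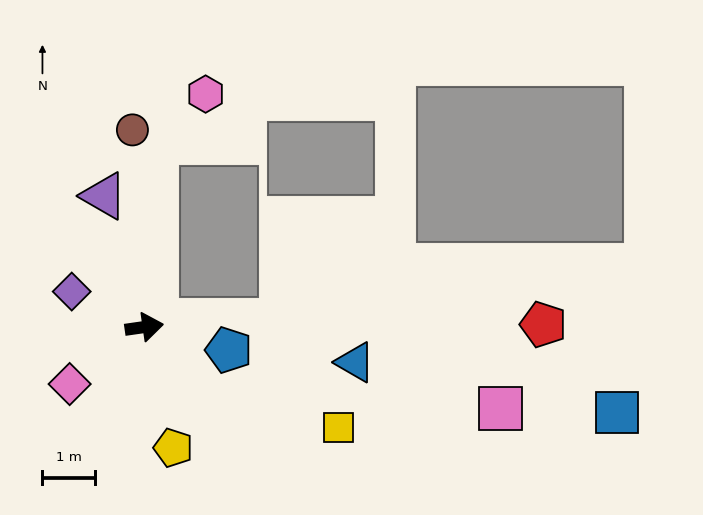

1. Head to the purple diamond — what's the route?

turn left 146°, forward 1.5 m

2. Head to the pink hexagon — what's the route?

blocked — turn left 78°, forward 3.5 m, then turn right 42°, forward 1.3 m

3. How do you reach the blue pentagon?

turn right 23°, forward 1.7 m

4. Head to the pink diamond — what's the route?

turn right 151°, forward 1.8 m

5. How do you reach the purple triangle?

turn left 99°, forward 2.6 m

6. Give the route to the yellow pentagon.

turn right 85°, forward 2.3 m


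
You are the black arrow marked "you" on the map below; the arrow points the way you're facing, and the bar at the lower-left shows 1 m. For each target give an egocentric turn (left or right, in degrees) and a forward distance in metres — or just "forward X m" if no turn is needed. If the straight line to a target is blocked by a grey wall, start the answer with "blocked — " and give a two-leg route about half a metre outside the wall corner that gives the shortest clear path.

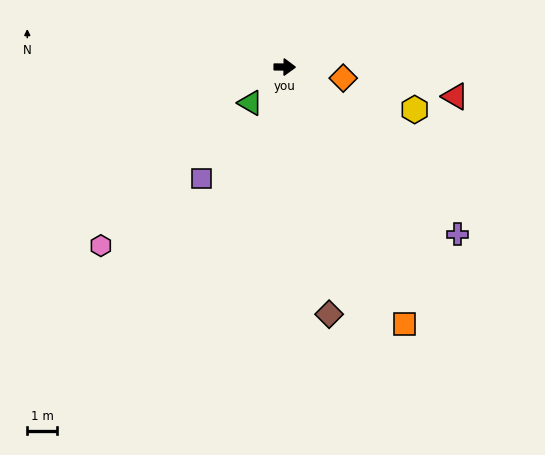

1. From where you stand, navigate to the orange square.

turn right 64°, forward 9.6 m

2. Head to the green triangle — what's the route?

turn right 133°, forward 1.7 m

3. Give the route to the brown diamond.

turn right 79°, forward 8.5 m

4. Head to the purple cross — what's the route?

turn right 43°, forward 8.1 m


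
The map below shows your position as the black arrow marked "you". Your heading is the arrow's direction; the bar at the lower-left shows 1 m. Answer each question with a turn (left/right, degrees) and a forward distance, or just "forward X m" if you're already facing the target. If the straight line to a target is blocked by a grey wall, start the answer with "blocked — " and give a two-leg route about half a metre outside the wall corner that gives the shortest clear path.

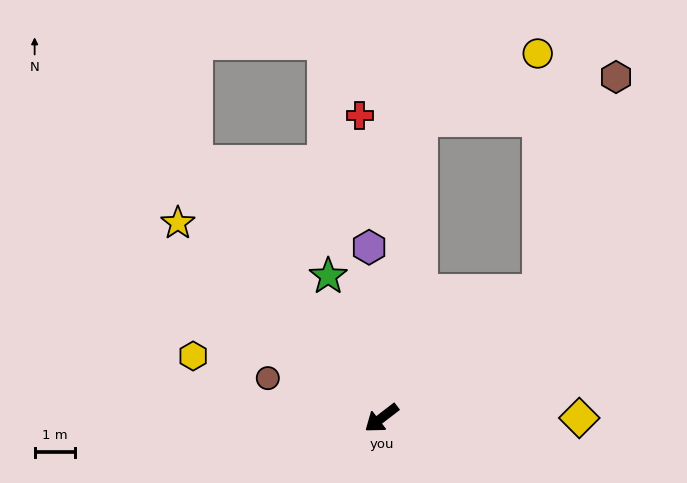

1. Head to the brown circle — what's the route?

turn right 57°, forward 3.0 m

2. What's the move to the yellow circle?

blocked — turn right 135°, forward 7.5 m, then turn right 53°, forward 3.4 m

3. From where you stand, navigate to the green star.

turn right 107°, forward 3.8 m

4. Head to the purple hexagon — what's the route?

turn right 123°, forward 4.3 m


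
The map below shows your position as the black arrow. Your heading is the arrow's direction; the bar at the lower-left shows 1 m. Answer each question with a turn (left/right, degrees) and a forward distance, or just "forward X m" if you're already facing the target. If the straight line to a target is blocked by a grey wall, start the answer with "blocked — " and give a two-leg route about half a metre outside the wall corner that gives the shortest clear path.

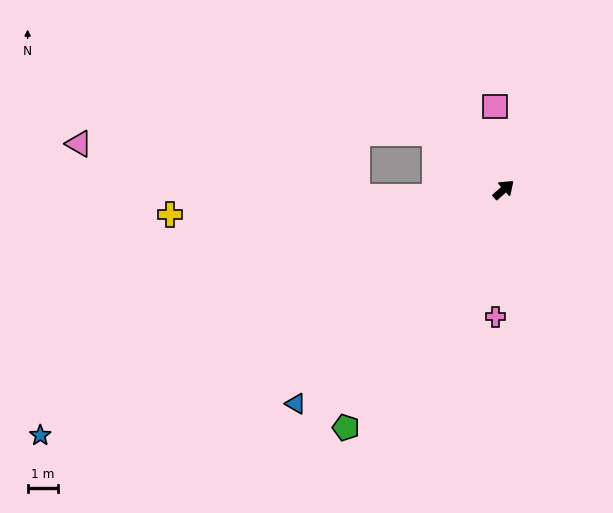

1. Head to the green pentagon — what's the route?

turn right 165°, forward 9.5 m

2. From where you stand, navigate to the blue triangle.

turn right 176°, forward 10.0 m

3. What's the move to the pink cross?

turn right 135°, forward 4.3 m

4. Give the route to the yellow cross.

turn left 143°, forward 11.2 m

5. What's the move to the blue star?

turn left 166°, forward 17.5 m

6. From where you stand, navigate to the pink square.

turn left 55°, forward 2.8 m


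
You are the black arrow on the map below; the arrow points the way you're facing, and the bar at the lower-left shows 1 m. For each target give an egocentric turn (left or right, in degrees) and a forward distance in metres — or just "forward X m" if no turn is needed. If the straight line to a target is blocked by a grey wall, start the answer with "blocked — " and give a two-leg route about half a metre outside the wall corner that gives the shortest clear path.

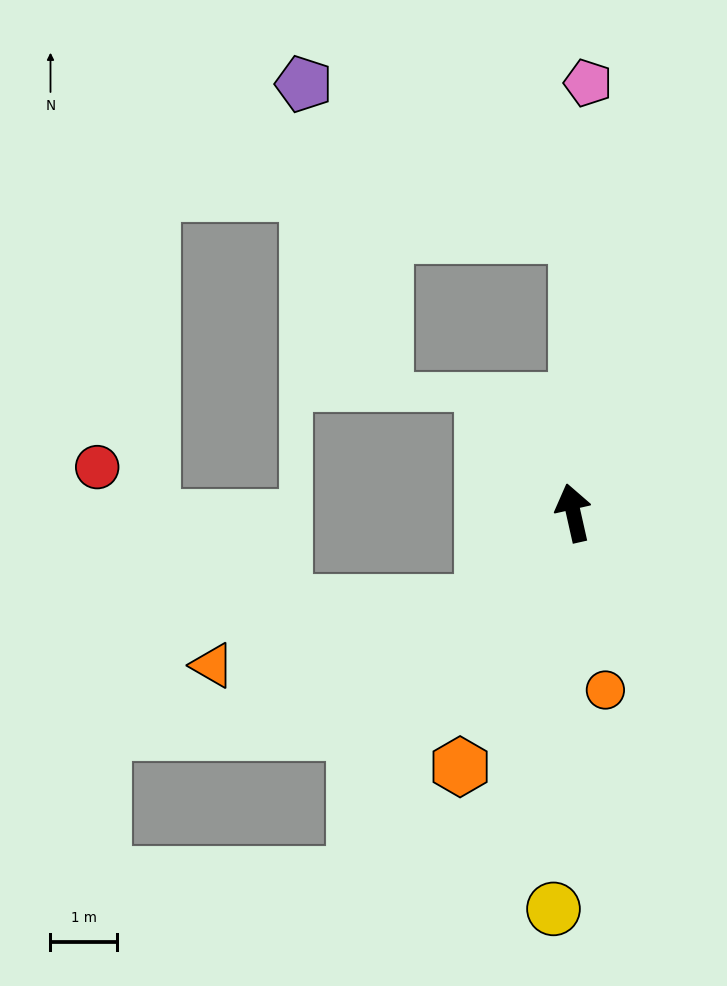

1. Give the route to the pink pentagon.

turn right 15°, forward 6.5 m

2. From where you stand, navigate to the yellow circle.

turn left 164°, forward 6.0 m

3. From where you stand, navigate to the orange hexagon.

turn left 143°, forward 4.2 m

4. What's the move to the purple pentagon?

blocked — turn right 13°, forward 4.2 m, then turn left 61°, forward 4.7 m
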